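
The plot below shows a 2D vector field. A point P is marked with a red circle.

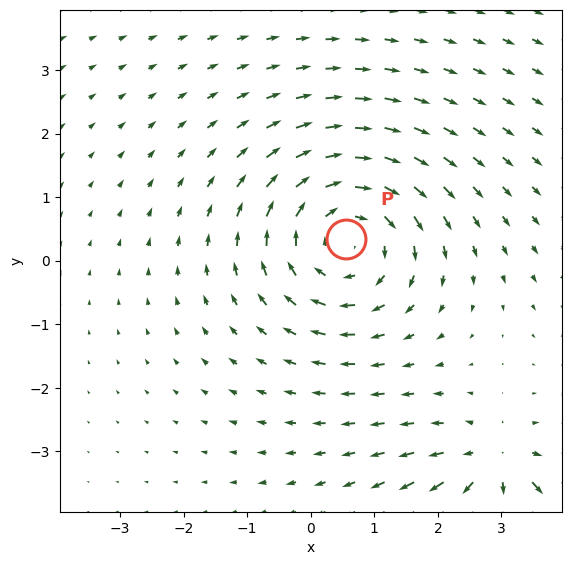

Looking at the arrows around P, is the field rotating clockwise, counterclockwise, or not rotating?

clockwise

Near P at (0.5, 0.3) the arrows circulate clockwise. The curl (z-component) there is about -4; negative curl means clockwise rotation.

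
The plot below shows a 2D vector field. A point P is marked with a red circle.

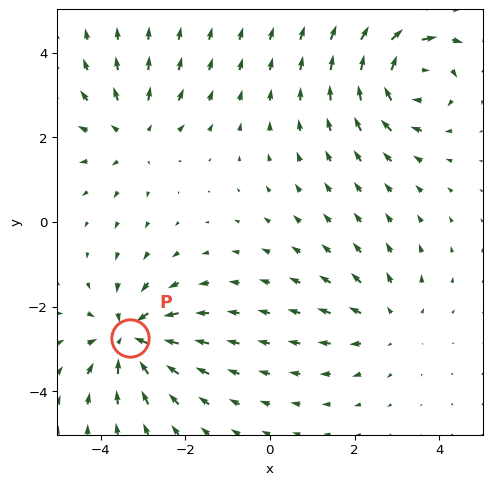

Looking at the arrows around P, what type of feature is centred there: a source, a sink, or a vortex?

At P (-3.3, -2.7) the arrows converge inward. Divergence about -5, curl ≈0 — negative divergence with near-zero curl is a sink.

sink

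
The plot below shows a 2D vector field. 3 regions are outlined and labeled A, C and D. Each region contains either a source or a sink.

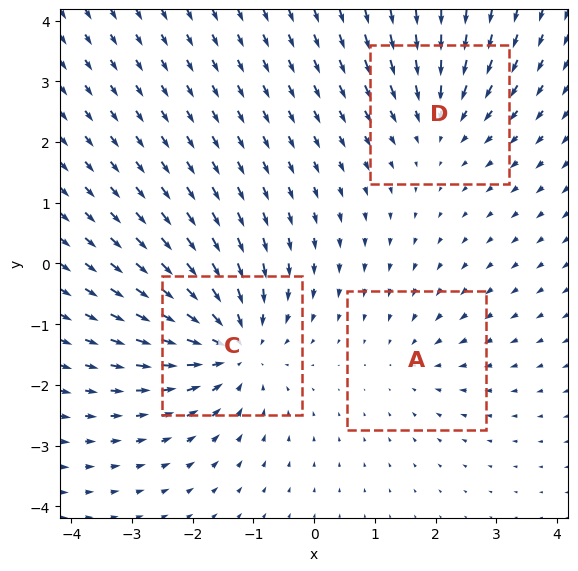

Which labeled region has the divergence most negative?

C

Divergence at each region's feature centre — A: about -2, C: about -5, D: about -3. Region C is most negative.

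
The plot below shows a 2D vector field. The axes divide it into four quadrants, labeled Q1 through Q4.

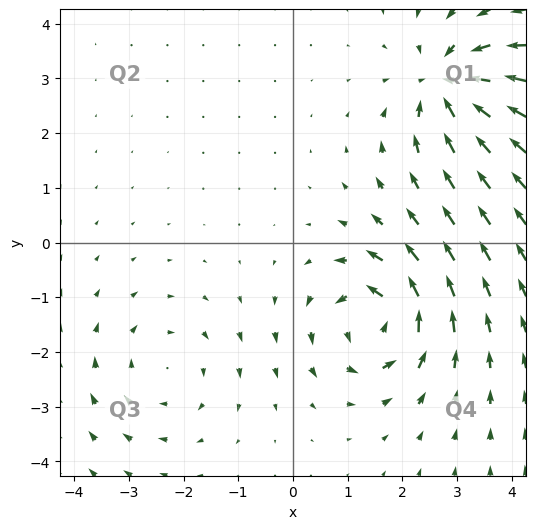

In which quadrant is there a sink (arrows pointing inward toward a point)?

Q1

The sink sits at approximately (2.8, 2.9), which lies in quadrant Q1. The divergence there is about -6, negative as expected for a sink.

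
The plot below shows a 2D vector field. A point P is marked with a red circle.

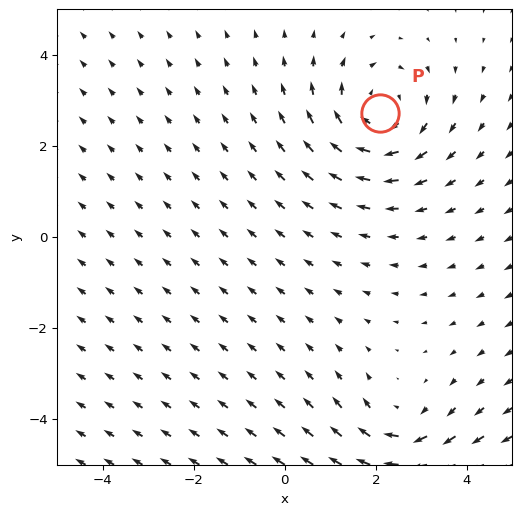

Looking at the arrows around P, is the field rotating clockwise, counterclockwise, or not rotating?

clockwise

Near P at (2.1, 2.7) the arrows circulate clockwise. The curl (z-component) there is about -3; negative curl means clockwise rotation.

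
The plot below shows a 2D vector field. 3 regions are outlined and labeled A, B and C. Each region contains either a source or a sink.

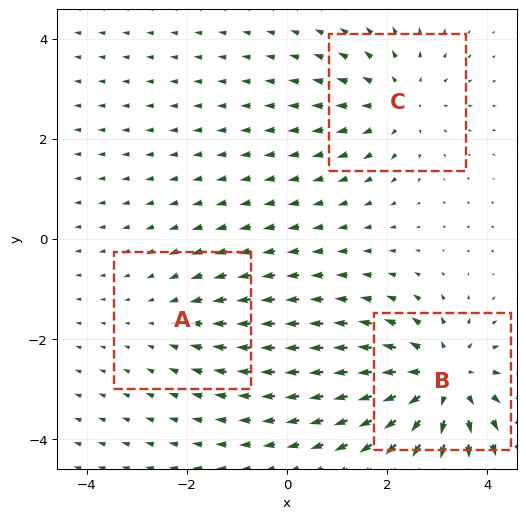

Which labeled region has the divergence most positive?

Divergence at each region's feature centre — A: about -2, B: about +5, C: about +3. Region B is most positive.

B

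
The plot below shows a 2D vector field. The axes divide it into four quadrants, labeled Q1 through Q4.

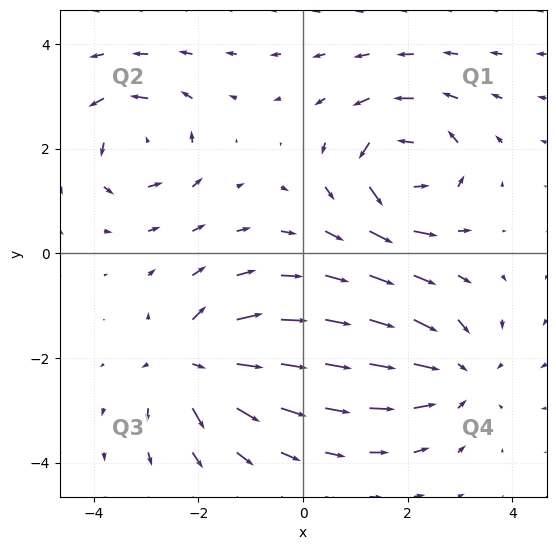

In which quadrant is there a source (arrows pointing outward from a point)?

The source sits at approximately (-2.1, -2.1), which lies in quadrant Q3. The divergence there is about +5, positive as expected for a source.

Q3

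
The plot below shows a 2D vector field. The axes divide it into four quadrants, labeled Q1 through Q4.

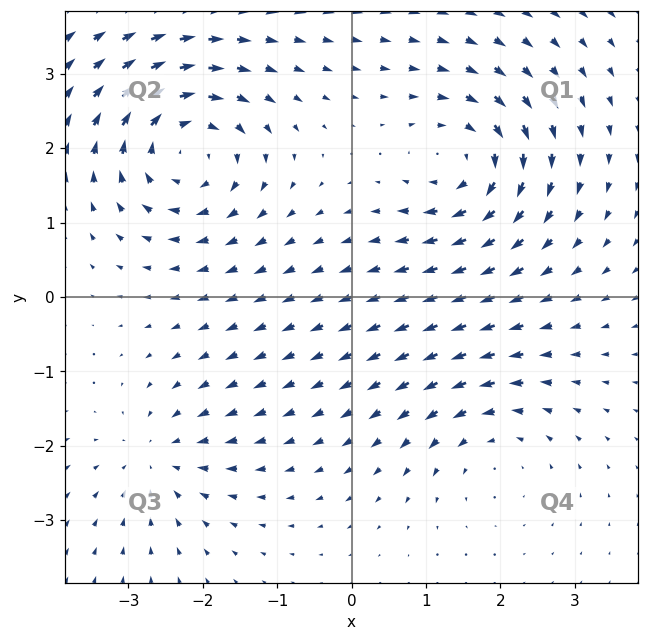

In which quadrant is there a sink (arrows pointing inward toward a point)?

The sink sits at approximately (-2.6, -2.2), which lies in quadrant Q3. The divergence there is about -3, negative as expected for a sink.

Q3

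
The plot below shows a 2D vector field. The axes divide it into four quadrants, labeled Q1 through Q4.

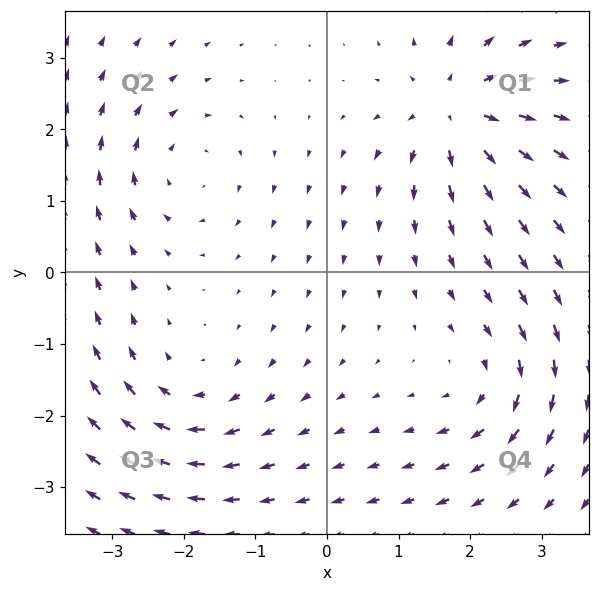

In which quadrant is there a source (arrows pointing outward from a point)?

The source sits at approximately (1.8, 2.3), which lies in quadrant Q1. The divergence there is about +5, positive as expected for a source.

Q1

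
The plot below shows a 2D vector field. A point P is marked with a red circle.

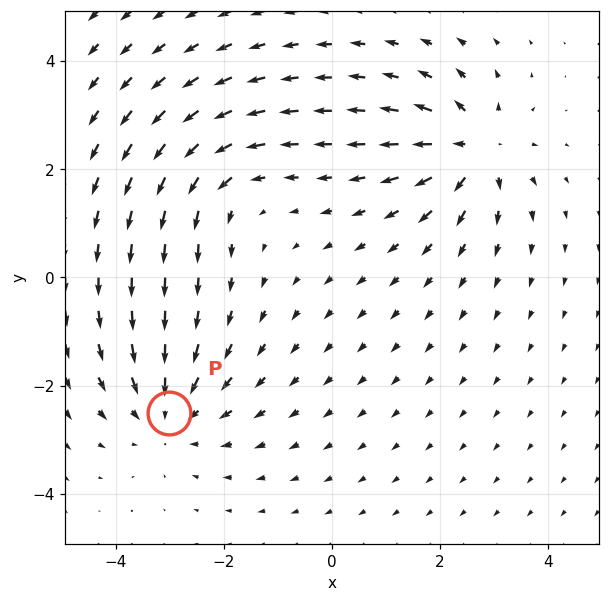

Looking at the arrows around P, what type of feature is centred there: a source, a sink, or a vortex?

At P (-3.0, -2.5) the arrows converge inward. Divergence about -3, curl ≈0 — negative divergence with near-zero curl is a sink.

sink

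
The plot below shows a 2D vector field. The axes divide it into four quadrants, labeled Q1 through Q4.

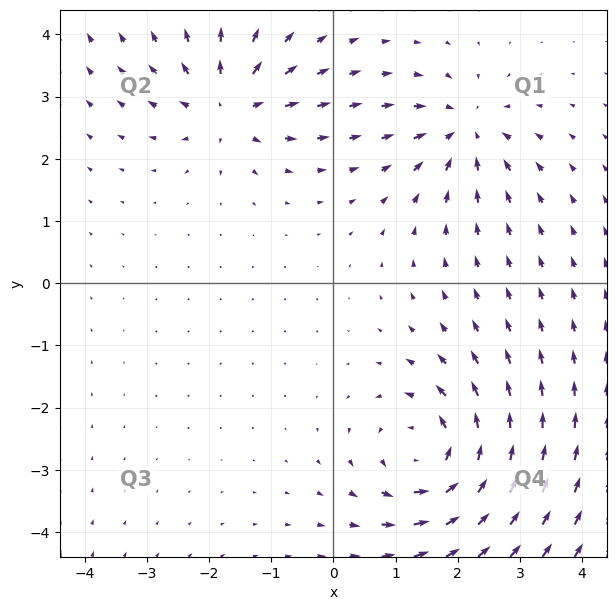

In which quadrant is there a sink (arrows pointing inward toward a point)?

Q1

The sink sits at approximately (2.1, 2.4), which lies in quadrant Q1. The divergence there is about -4, negative as expected for a sink.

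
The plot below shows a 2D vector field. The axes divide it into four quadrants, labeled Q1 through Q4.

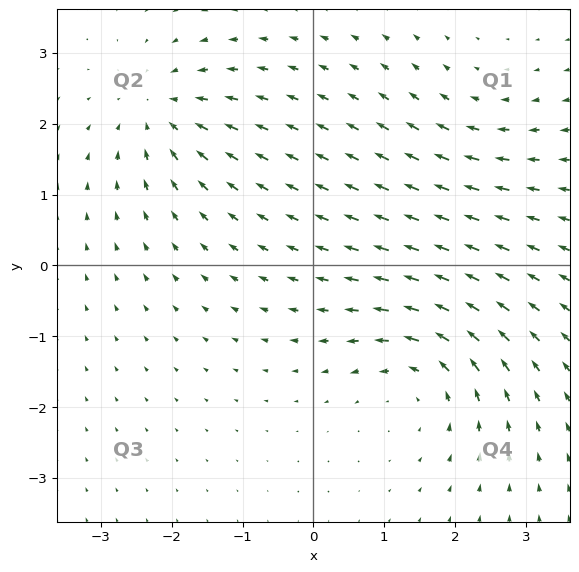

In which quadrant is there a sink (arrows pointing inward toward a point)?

Q2

The sink sits at approximately (-2.1, 2.2), which lies in quadrant Q2. The divergence there is about -4, negative as expected for a sink.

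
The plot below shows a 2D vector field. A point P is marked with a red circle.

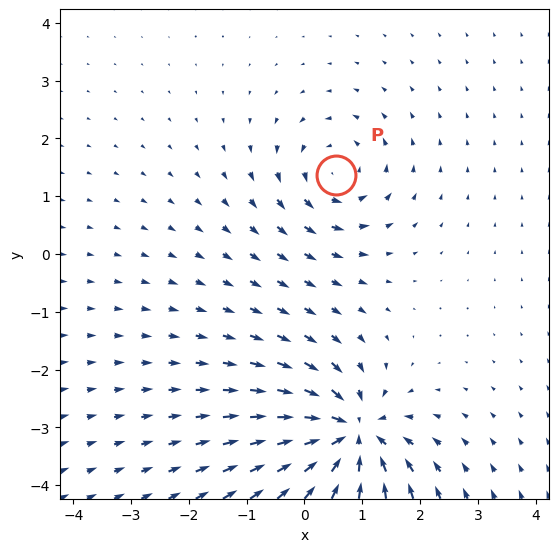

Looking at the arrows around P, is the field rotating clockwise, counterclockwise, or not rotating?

counterclockwise

Near P at (0.5, 1.4) the arrows circulate counterclockwise. The curl (z-component) there is about +4; positive curl means counterclockwise rotation.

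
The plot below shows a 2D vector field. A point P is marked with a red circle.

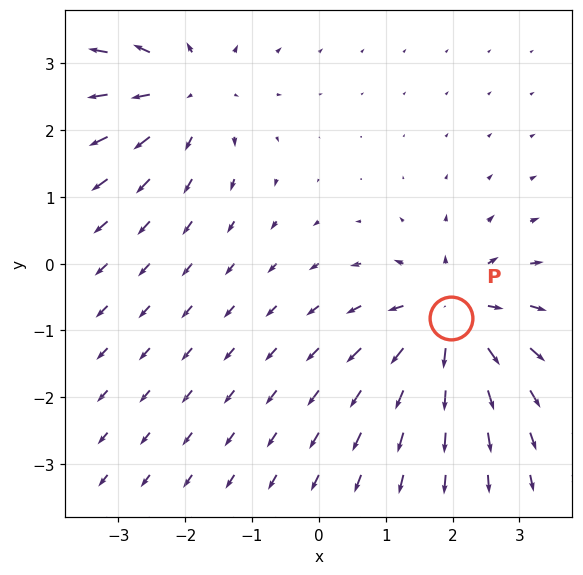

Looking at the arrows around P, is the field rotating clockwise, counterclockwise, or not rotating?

Near P at (2.0, -0.8) the arrows show no circulation. The curl there is ≈0.

not rotating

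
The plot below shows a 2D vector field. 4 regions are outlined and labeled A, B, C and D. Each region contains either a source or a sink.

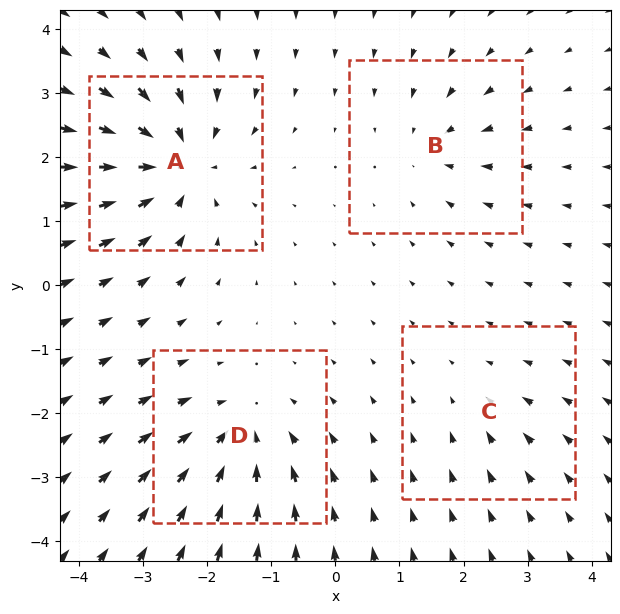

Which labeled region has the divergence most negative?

Divergence at each region's feature centre — A: about -7, B: about -4, C: about -2, D: about -5. Region A is most negative.

A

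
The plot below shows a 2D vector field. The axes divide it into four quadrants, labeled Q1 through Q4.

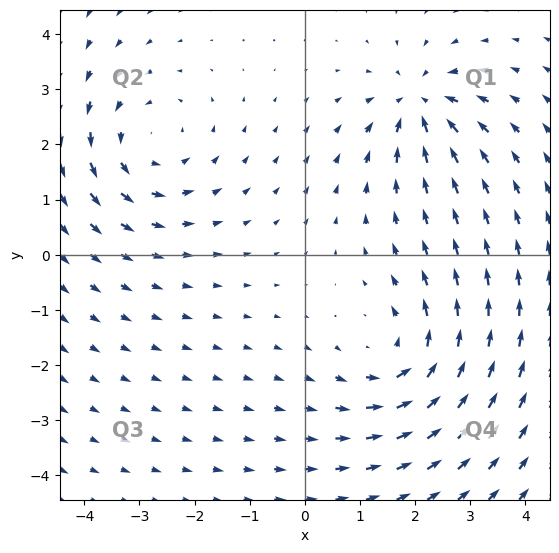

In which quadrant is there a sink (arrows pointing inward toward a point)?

The sink sits at approximately (2.1, 2.7), which lies in quadrant Q1. The divergence there is about -4, negative as expected for a sink.

Q1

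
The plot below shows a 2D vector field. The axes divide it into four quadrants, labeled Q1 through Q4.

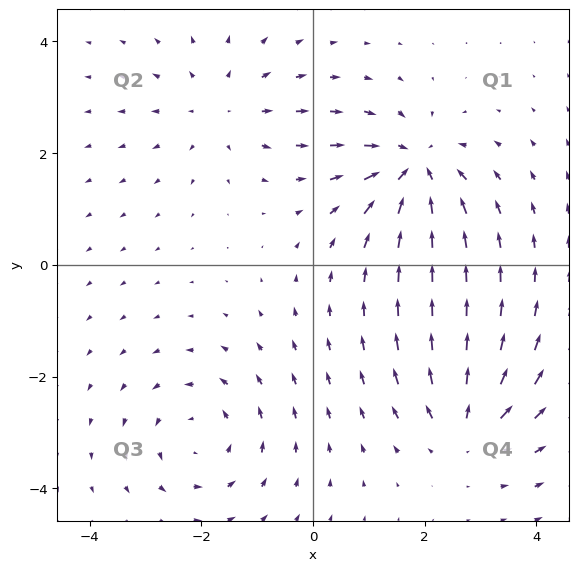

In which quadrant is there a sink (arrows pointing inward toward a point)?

The sink sits at approximately (1.8, 1.7), which lies in quadrant Q1. The divergence there is about -5, negative as expected for a sink.

Q1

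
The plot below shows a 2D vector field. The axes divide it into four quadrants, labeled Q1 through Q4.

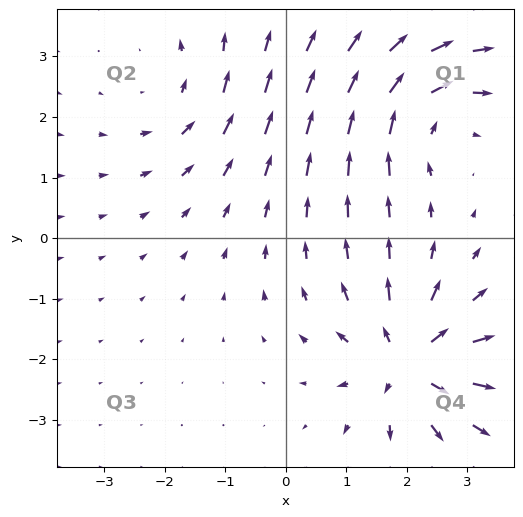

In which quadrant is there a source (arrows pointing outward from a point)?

Q4

The source sits at approximately (2.0, -2.0), which lies in quadrant Q4. The divergence there is about +6, positive as expected for a source.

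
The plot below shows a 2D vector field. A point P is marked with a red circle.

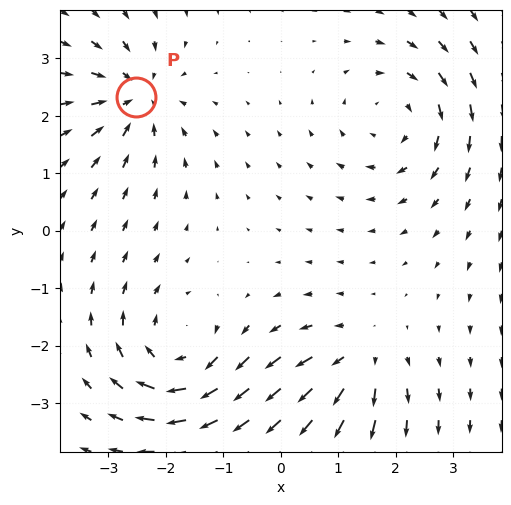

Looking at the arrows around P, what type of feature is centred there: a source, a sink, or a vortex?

At P (-2.5, 2.3) the arrows converge inward. Divergence about -5, curl ≈0 — negative divergence with near-zero curl is a sink.

sink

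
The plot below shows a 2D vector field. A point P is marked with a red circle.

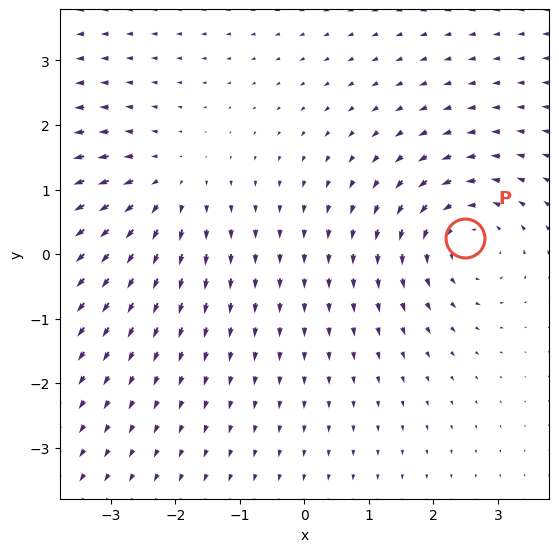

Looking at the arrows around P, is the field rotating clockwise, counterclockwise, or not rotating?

Near P at (2.5, 0.3) the arrows circulate counterclockwise. The curl (z-component) there is about +4; positive curl means counterclockwise rotation.

counterclockwise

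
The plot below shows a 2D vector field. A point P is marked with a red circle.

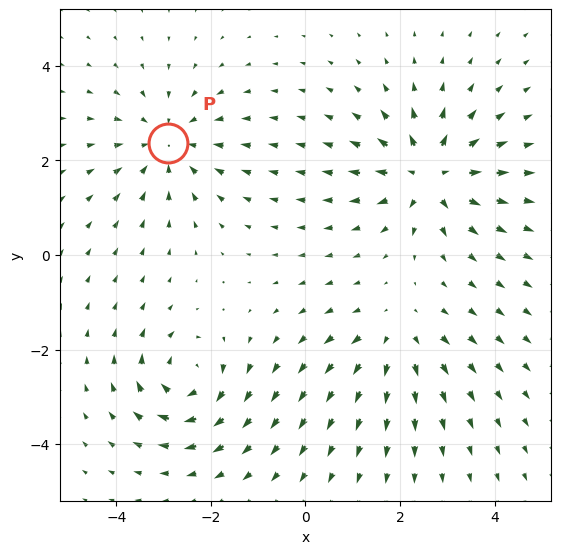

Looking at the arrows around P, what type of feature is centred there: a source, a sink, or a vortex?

At P (-2.9, 2.4) the arrows converge inward. Divergence about -3, curl ≈0 — negative divergence with near-zero curl is a sink.

sink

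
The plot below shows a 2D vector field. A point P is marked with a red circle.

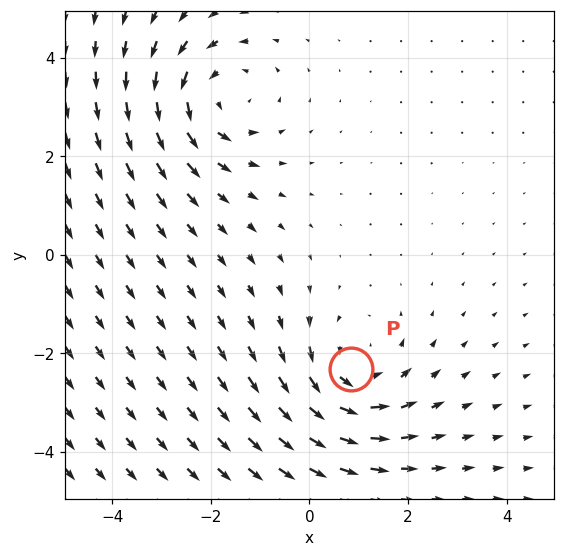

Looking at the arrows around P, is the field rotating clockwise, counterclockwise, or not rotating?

counterclockwise

Near P at (0.8, -2.3) the arrows circulate counterclockwise. The curl (z-component) there is about +4; positive curl means counterclockwise rotation.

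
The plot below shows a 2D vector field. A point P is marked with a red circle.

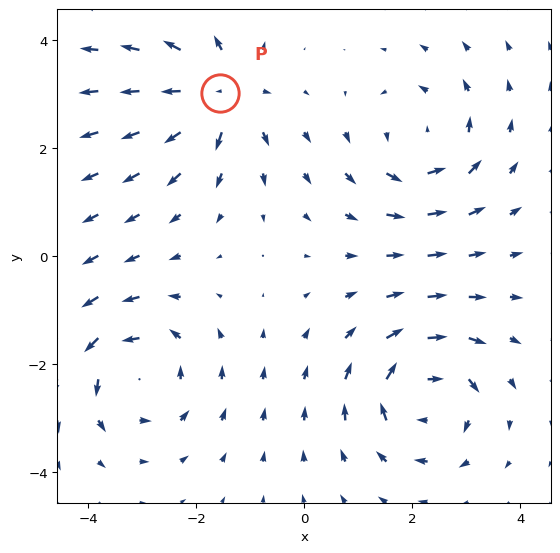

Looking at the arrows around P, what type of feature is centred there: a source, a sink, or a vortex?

source

At P (-1.6, 3.0) the arrows spread outward. Divergence about +5, curl ≈0 — positive divergence with near-zero curl is a source.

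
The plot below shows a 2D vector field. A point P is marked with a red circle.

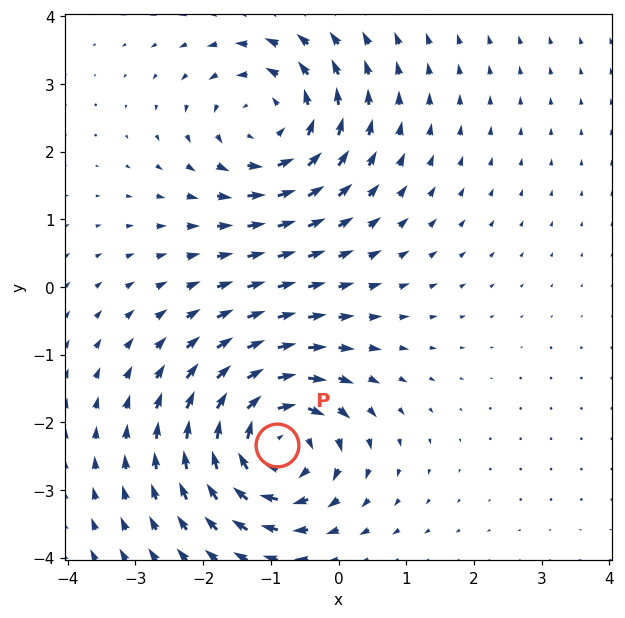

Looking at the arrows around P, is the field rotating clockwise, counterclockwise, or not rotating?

clockwise

Near P at (-0.9, -2.3) the arrows circulate clockwise. The curl (z-component) there is about -6; negative curl means clockwise rotation.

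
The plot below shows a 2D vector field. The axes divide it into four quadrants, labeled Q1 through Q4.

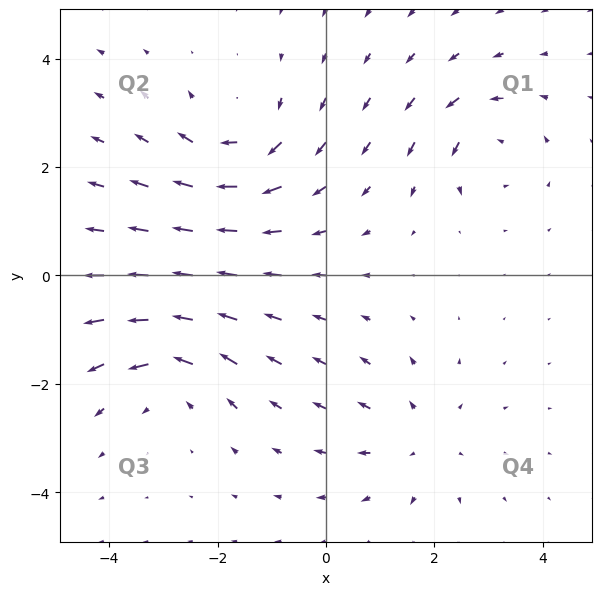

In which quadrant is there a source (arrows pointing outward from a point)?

Q4

The source sits at approximately (1.7, -3.0), which lies in quadrant Q4. The divergence there is about +3, positive as expected for a source.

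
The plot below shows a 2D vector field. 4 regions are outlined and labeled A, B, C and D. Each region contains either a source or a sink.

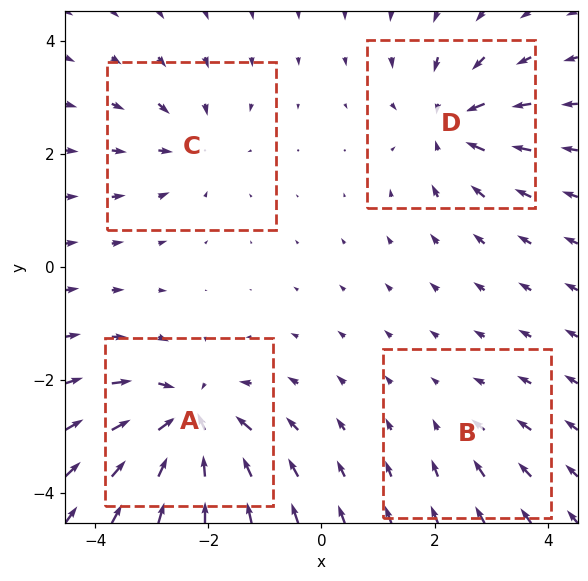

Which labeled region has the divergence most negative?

Divergence at each region's feature centre — A: about -7, B: about -2, C: about -4, D: about -5. Region A is most negative.

A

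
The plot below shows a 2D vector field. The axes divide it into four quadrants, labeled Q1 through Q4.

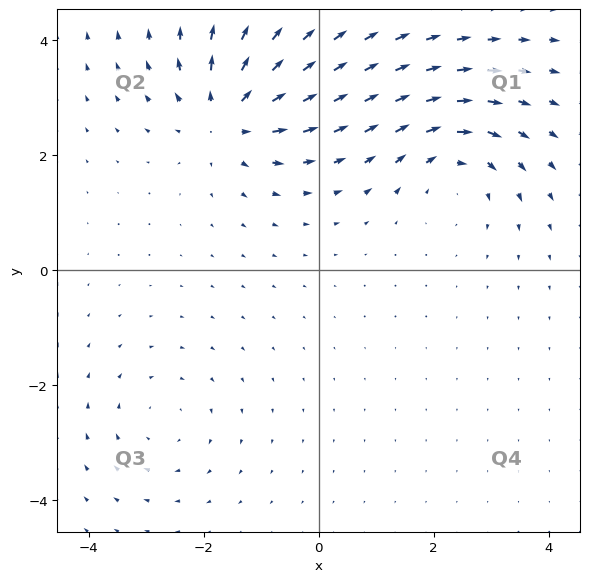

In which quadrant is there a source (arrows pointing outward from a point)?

The source sits at approximately (-1.6, 2.7), which lies in quadrant Q2. The divergence there is about +5, positive as expected for a source.

Q2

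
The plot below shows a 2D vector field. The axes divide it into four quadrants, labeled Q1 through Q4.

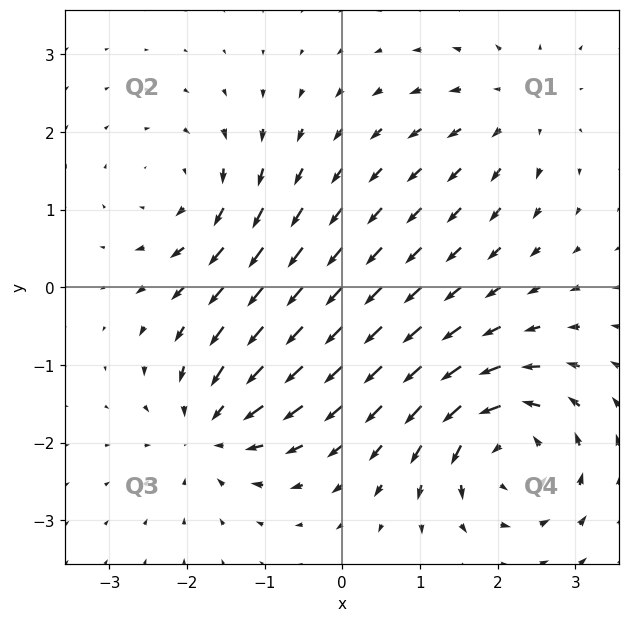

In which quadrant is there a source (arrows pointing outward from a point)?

The source sits at approximately (2.2, 2.3), which lies in quadrant Q1. The divergence there is about +3, positive as expected for a source.

Q1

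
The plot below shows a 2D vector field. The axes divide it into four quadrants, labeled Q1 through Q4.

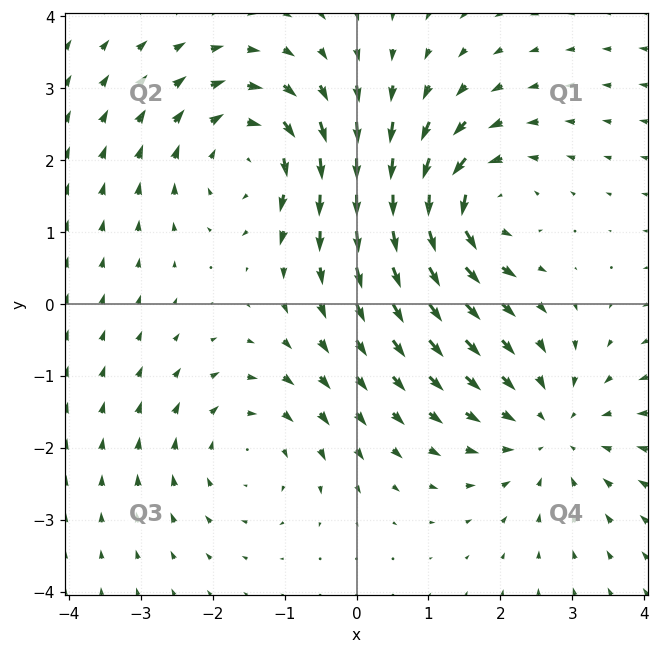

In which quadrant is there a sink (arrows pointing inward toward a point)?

The sink sits at approximately (2.7, -1.7), which lies in quadrant Q4. The divergence there is about -3, negative as expected for a sink.

Q4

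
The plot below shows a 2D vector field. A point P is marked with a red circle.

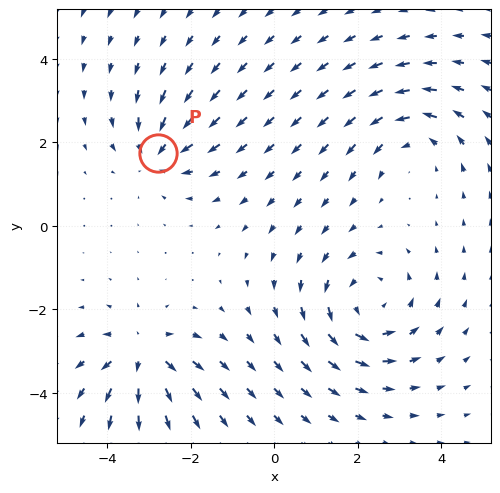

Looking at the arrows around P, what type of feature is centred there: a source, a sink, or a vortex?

At P (-2.8, 1.7) the arrows converge inward. Divergence about -4, curl ≈0 — negative divergence with near-zero curl is a sink.

sink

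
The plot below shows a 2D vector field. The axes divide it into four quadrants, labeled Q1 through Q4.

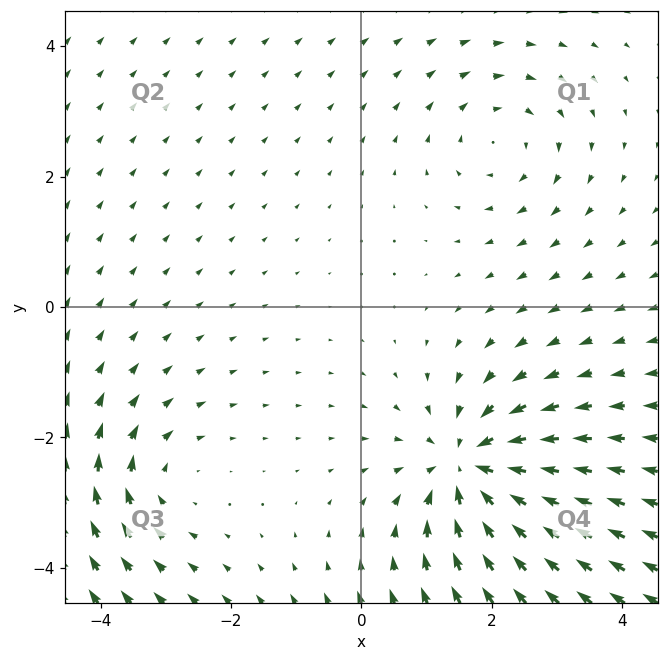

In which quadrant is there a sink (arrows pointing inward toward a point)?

Q4

The sink sits at approximately (1.7, -2.5), which lies in quadrant Q4. The divergence there is about -6, negative as expected for a sink.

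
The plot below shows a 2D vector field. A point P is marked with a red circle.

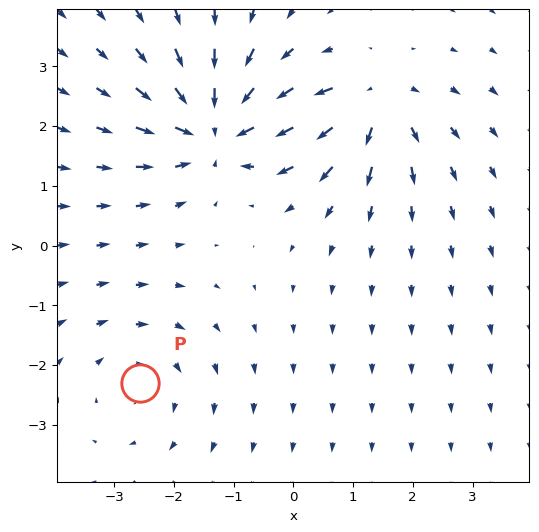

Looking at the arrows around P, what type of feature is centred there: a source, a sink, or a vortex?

At P (-2.6, -2.3) the arrows circulate clockwise. Divergence ≈0, curl about -3 — near-zero divergence with nonzero curl is a vortex.

vortex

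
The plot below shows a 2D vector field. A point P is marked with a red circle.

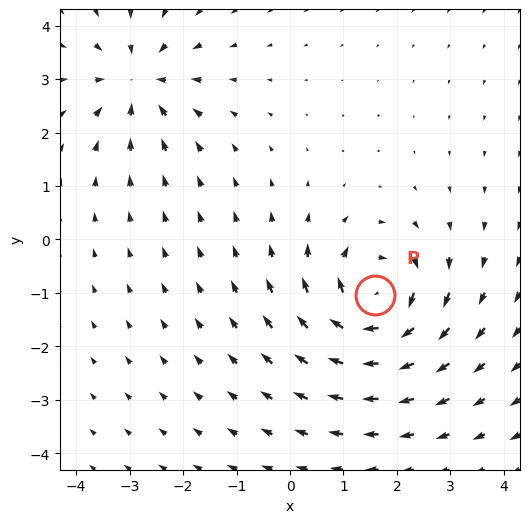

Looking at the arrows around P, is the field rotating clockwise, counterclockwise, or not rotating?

clockwise

Near P at (1.6, -1.0) the arrows circulate clockwise. The curl (z-component) there is about -6; negative curl means clockwise rotation.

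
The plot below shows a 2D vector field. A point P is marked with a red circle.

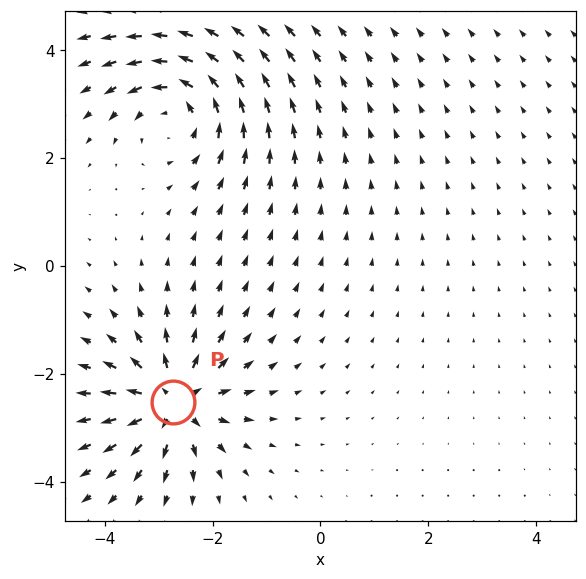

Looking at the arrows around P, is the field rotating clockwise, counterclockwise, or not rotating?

Near P at (-2.7, -2.5) the arrows show no circulation. The curl there is ≈0.

not rotating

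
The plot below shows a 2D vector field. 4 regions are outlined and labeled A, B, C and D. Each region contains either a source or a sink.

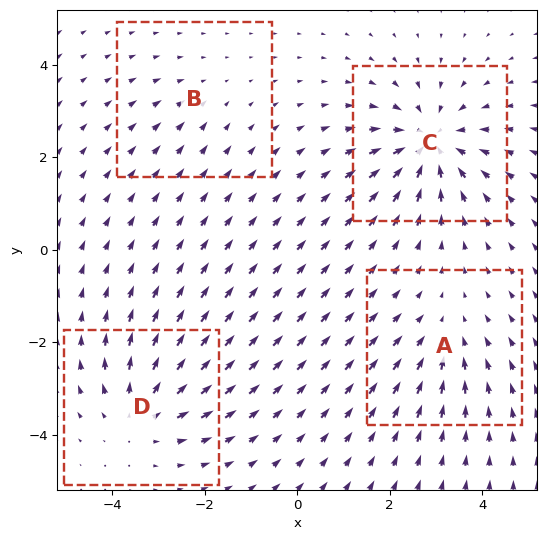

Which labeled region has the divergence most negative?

C

Divergence at each region's feature centre — A: about -3, B: about -2, C: about -6, D: about +4. Region C is most negative.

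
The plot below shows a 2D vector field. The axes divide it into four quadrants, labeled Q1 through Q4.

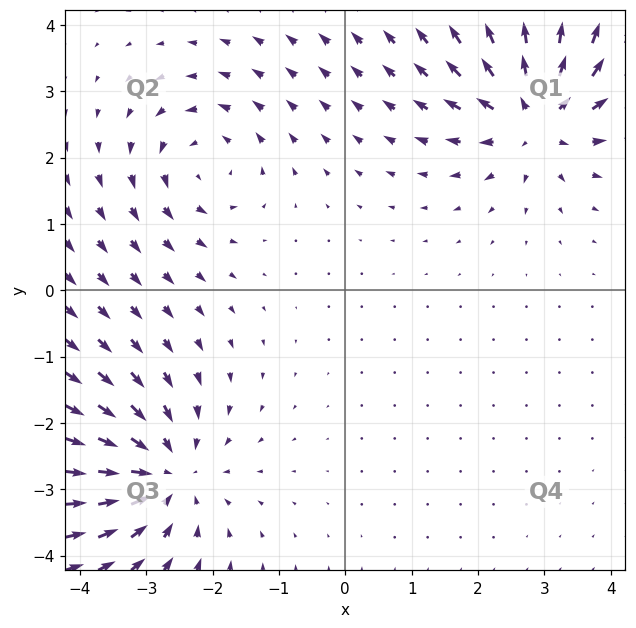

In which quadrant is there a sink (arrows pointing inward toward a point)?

The sink sits at approximately (-2.7, -2.8), which lies in quadrant Q3. The divergence there is about -5, negative as expected for a sink.

Q3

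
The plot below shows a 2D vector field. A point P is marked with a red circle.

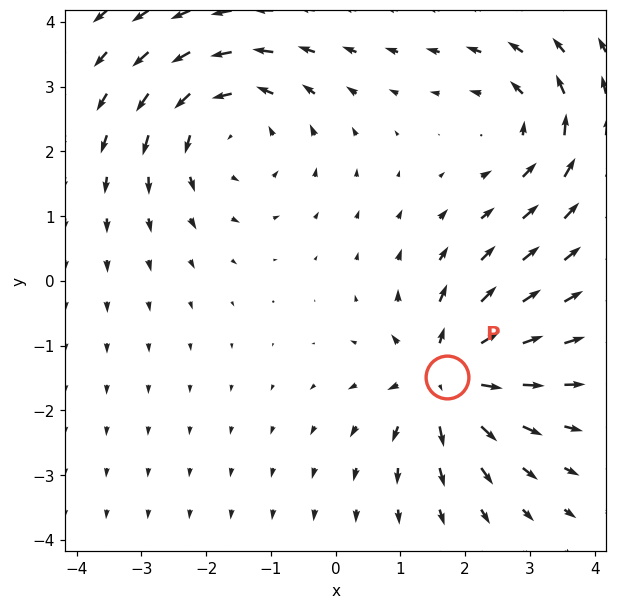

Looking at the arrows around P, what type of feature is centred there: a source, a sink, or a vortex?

At P (1.7, -1.5) the arrows spread outward. Divergence about +6, curl ≈0 — positive divergence with near-zero curl is a source.

source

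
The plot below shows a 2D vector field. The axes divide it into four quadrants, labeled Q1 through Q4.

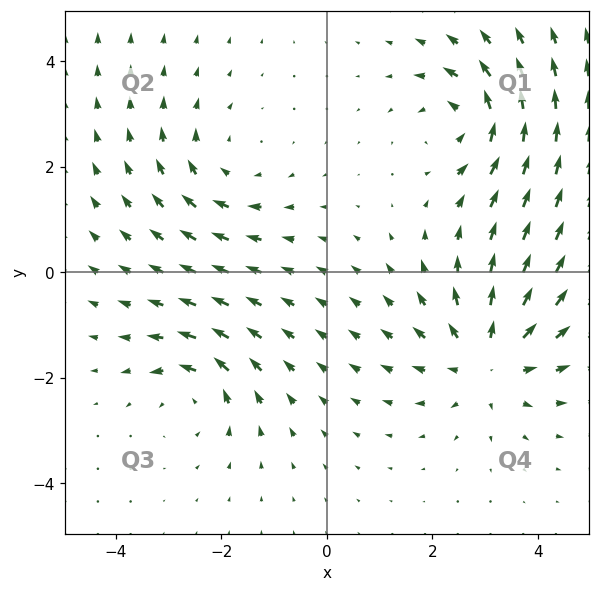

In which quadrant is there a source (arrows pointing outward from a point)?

Q4

The source sits at approximately (3.0, -1.7), which lies in quadrant Q4. The divergence there is about +5, positive as expected for a source.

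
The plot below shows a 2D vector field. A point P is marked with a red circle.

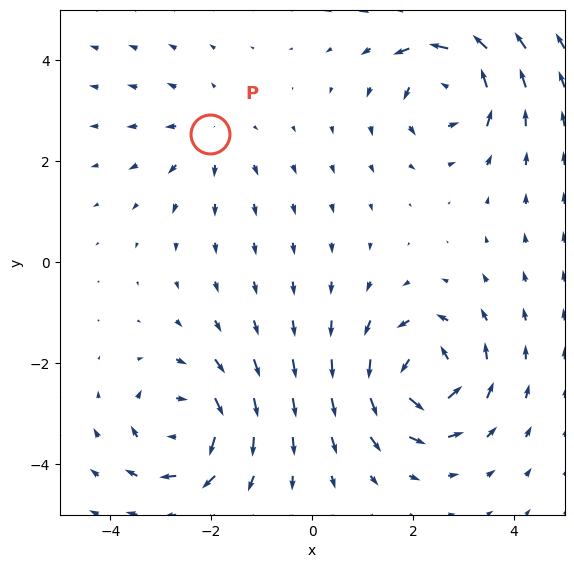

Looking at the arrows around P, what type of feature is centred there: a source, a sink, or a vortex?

source

At P (-2.0, 2.5) the arrows spread outward. Divergence about +3, curl ≈0 — positive divergence with near-zero curl is a source.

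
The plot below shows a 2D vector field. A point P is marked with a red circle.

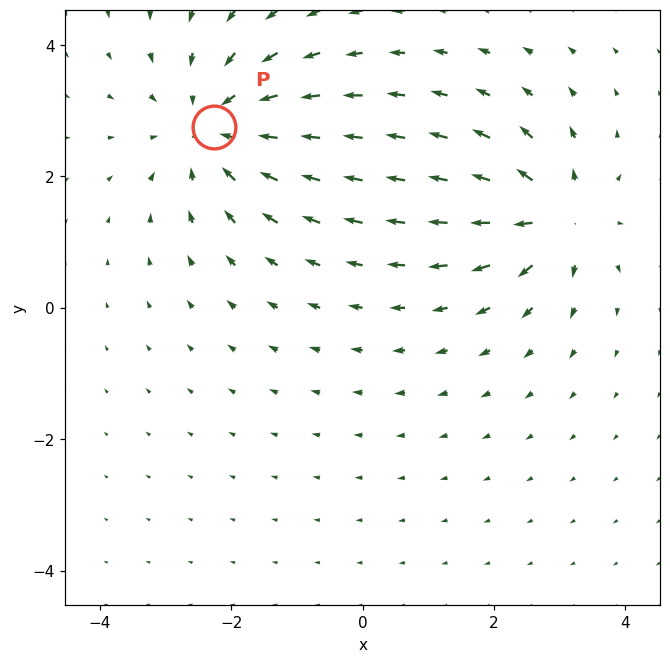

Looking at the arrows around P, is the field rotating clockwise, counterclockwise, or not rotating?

not rotating

Near P at (-2.3, 2.7) the arrows show no circulation. The curl there is ≈0.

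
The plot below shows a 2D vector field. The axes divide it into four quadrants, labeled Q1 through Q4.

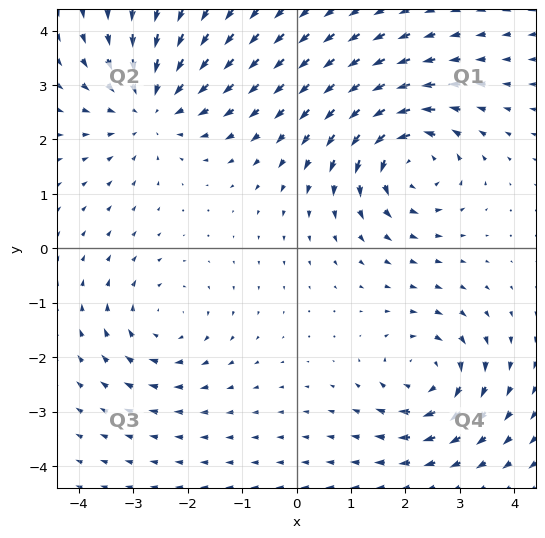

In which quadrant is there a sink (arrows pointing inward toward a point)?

Q2

The sink sits at approximately (-2.7, 2.6), which lies in quadrant Q2. The divergence there is about -3, negative as expected for a sink.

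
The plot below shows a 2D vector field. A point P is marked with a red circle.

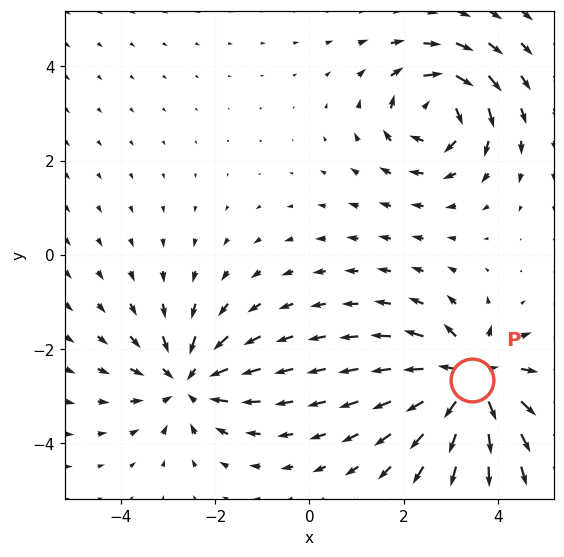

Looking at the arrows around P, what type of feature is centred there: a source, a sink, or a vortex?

At P (3.4, -2.7) the arrows spread outward. Divergence about +6, curl ≈0 — positive divergence with near-zero curl is a source.

source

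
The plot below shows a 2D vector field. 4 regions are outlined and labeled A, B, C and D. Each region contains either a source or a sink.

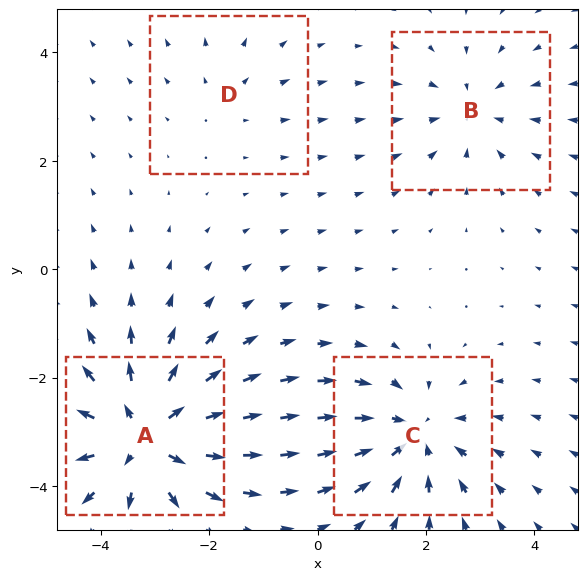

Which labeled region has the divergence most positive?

A

Divergence at each region's feature centre — A: about +6, B: about -3, C: about -5, D: about +2. Region A is most positive.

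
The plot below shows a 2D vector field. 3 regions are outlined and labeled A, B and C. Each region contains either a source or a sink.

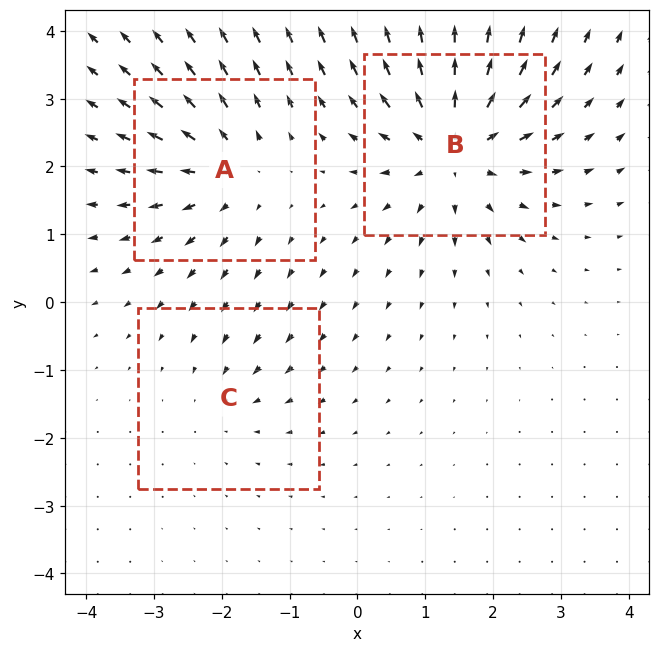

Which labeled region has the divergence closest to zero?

Divergence at each region's feature centre — A: about +4, B: about +5, C: about -2. Region C is closest to zero.

C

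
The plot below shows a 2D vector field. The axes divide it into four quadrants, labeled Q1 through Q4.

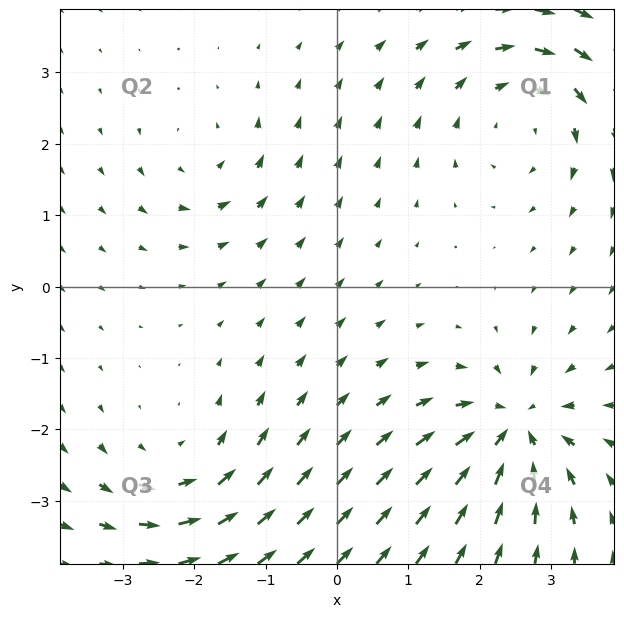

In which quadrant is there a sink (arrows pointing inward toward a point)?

The sink sits at approximately (2.5, -2.0), which lies in quadrant Q4. The divergence there is about -7, negative as expected for a sink.

Q4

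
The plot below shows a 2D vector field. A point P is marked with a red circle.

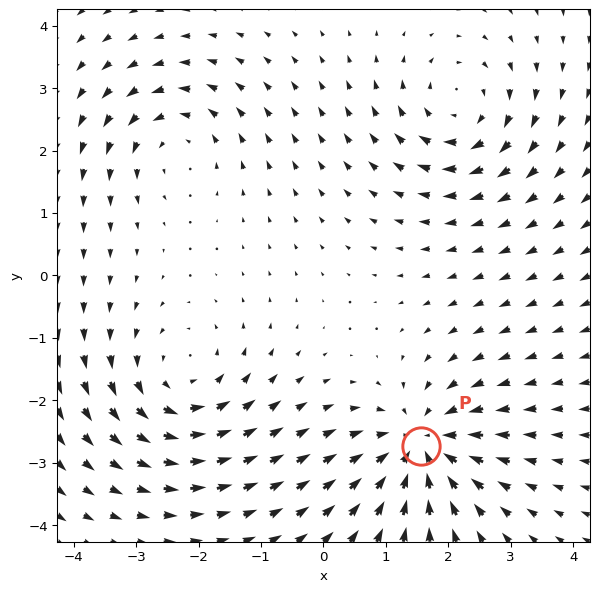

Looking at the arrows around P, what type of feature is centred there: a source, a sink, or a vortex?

At P (1.6, -2.7) the arrows converge inward. Divergence about -5, curl ≈0 — negative divergence with near-zero curl is a sink.

sink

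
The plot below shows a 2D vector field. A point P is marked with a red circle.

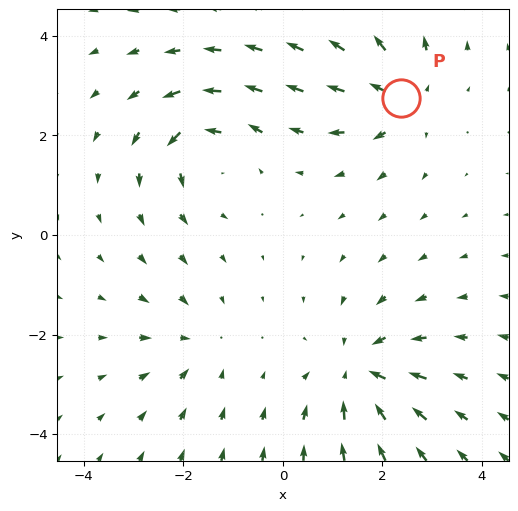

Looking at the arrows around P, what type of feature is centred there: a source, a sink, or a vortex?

source

At P (2.4, 2.7) the arrows spread outward. Divergence about +5, curl ≈0 — positive divergence with near-zero curl is a source.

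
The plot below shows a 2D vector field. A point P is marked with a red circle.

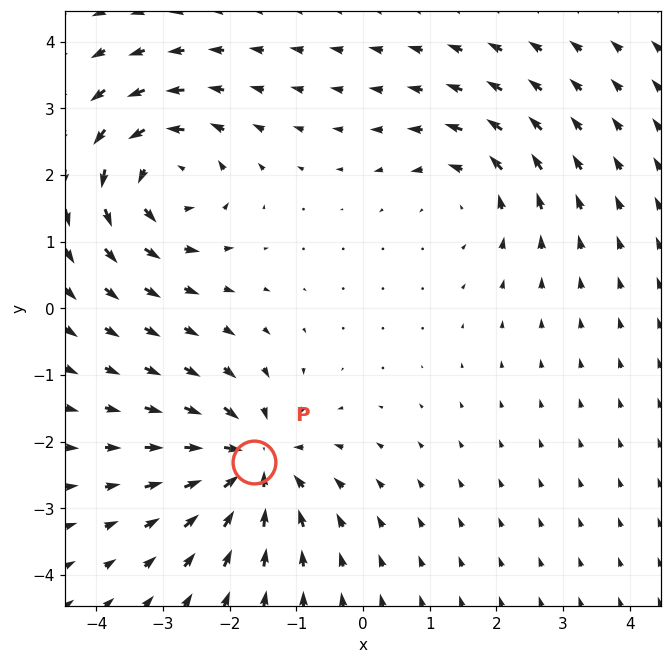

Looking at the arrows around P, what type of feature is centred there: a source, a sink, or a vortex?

At P (-1.6, -2.3) the arrows converge inward. Divergence about -6, curl ≈0 — negative divergence with near-zero curl is a sink.

sink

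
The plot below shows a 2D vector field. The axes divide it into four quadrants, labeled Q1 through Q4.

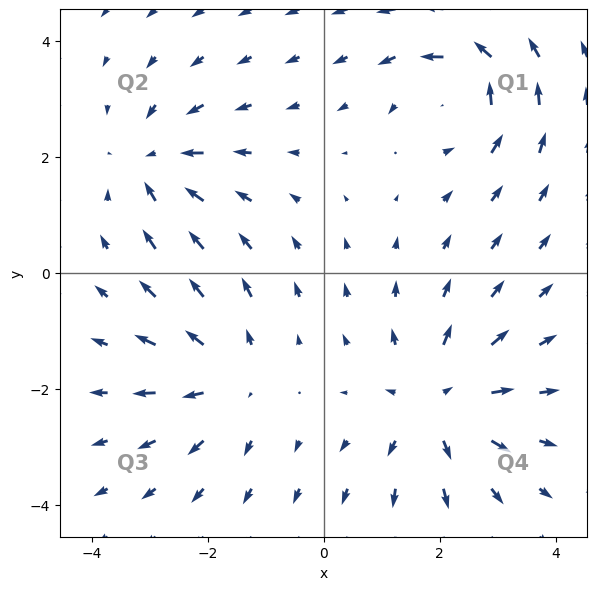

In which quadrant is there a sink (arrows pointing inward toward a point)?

The sink sits at approximately (-2.9, 1.9), which lies in quadrant Q2. The divergence there is about -4, negative as expected for a sink.

Q2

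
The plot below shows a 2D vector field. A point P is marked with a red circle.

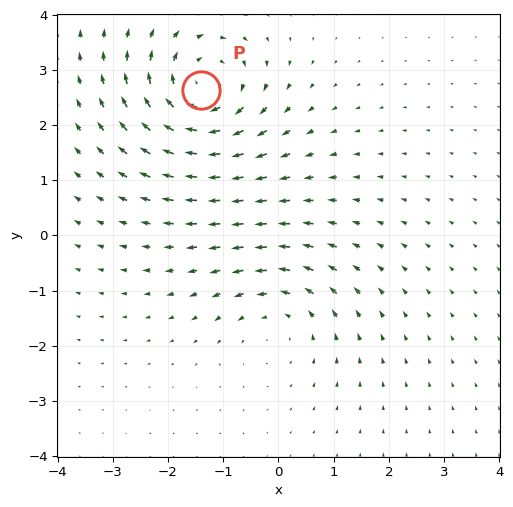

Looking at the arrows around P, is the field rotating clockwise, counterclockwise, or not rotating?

Near P at (-1.4, 2.6) the arrows circulate clockwise. The curl (z-component) there is about -5; negative curl means clockwise rotation.

clockwise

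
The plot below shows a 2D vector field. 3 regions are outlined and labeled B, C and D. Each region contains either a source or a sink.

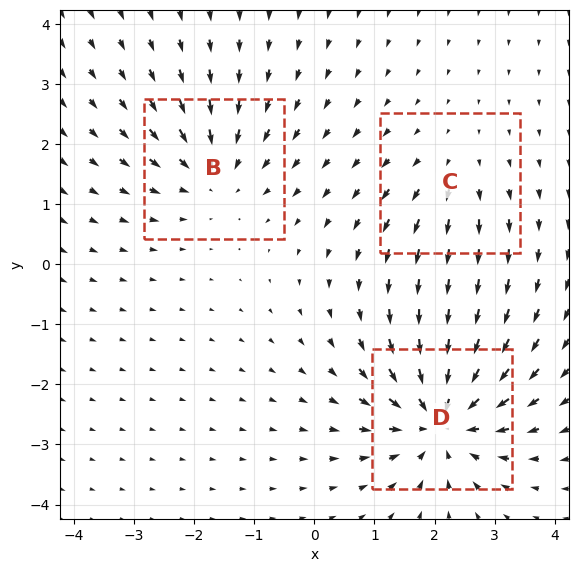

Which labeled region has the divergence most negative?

Divergence at each region's feature centre — B: about -3, C: about +2, D: about -5. Region D is most negative.

D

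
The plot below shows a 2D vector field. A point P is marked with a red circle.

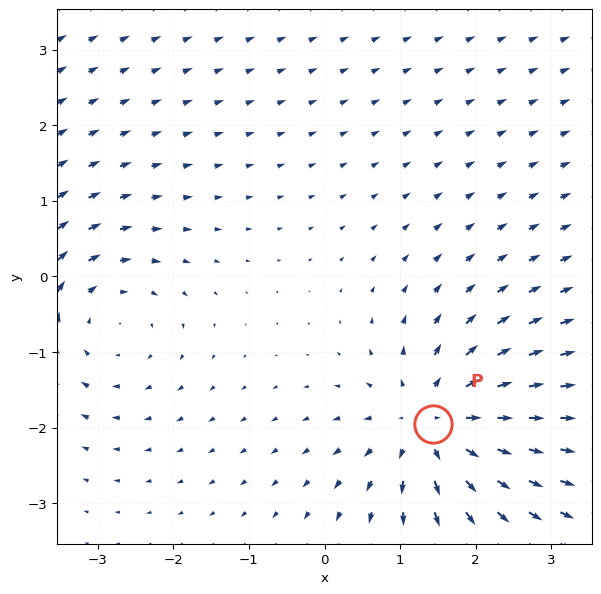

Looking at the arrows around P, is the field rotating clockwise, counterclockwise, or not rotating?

Near P at (1.4, -1.9) the arrows show no circulation. The curl there is ≈0.

not rotating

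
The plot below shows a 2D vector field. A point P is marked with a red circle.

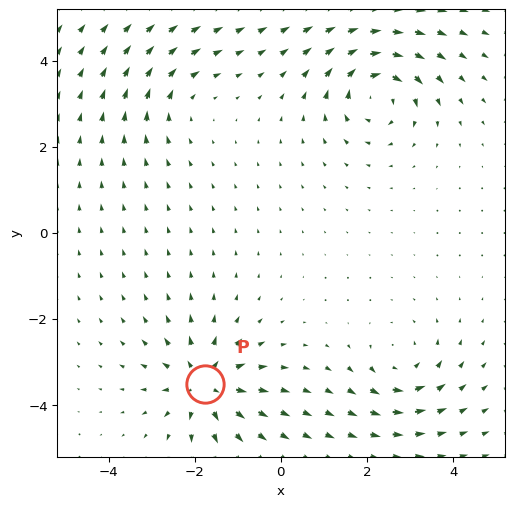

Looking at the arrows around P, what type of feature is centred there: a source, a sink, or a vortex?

At P (-1.8, -3.5) the arrows spread outward. Divergence about +5, curl ≈0 — positive divergence with near-zero curl is a source.

source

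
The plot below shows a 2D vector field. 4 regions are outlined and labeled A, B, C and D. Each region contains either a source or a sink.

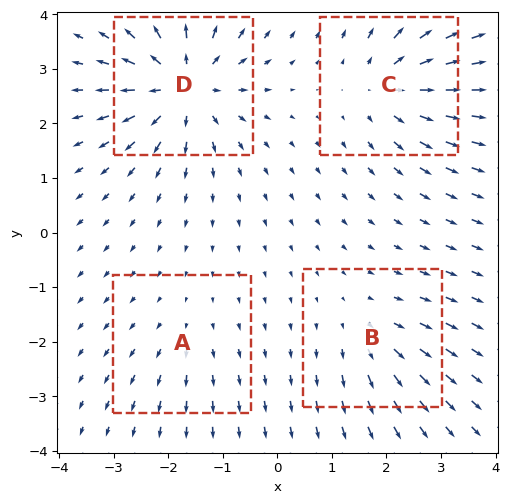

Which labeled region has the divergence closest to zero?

A

Divergence at each region's feature centre — A: about +2, B: about +4, C: about +5, D: about +8. Region A is closest to zero.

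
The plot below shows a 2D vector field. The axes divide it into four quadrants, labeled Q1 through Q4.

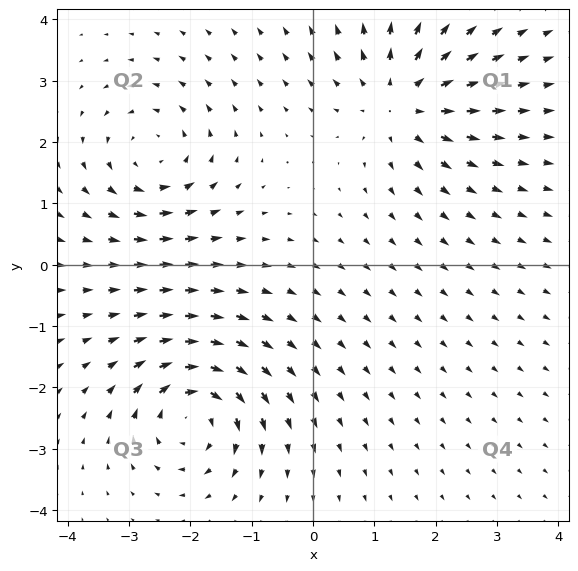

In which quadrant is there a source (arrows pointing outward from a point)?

Q1

The source sits at approximately (1.4, 2.7), which lies in quadrant Q1. The divergence there is about +5, positive as expected for a source.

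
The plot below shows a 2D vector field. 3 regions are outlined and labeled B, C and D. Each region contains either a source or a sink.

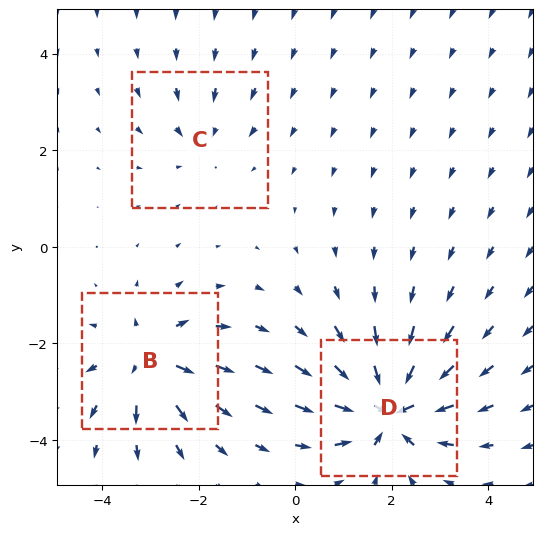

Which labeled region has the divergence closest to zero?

Divergence at each region's feature centre — B: about +4, C: about -2, D: about -6. Region C is closest to zero.

C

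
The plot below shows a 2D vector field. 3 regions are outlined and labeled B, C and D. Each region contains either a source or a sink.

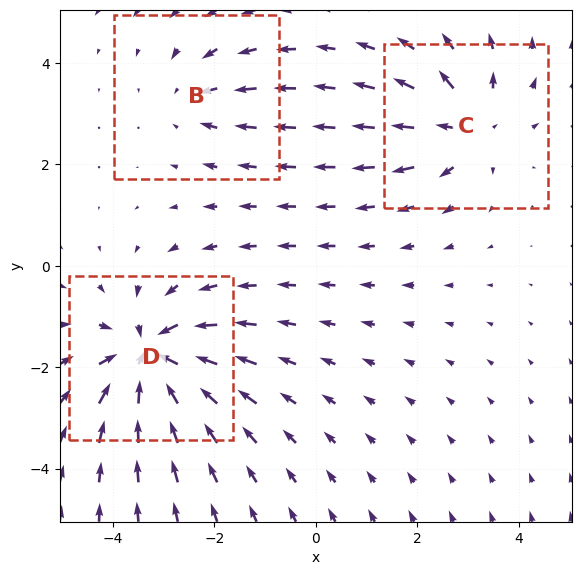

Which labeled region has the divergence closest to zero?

B

Divergence at each region's feature centre — B: about -2, C: about +4, D: about -5. Region B is closest to zero.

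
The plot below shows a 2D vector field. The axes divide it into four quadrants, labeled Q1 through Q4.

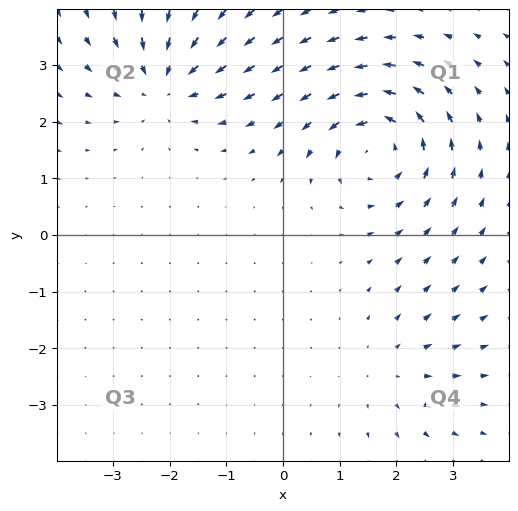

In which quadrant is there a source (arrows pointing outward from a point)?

The source sits at approximately (1.9, -2.4), which lies in quadrant Q4. The divergence there is about +2, positive as expected for a source.

Q4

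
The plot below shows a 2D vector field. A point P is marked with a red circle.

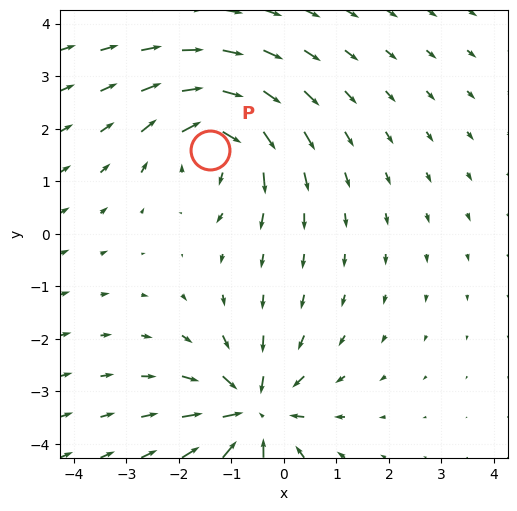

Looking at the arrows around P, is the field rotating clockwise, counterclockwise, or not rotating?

clockwise

Near P at (-1.4, 1.6) the arrows circulate clockwise. The curl (z-component) there is about -5; negative curl means clockwise rotation.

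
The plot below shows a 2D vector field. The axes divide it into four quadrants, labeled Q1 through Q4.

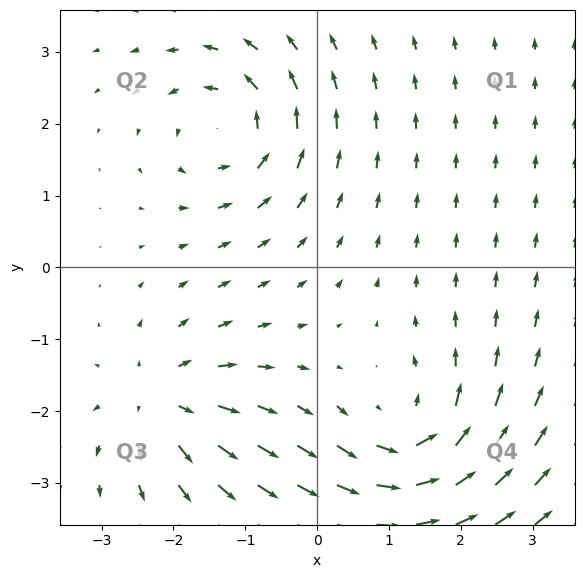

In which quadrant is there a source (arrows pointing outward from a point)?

The source sits at approximately (-2.2, -1.9), which lies in quadrant Q3. The divergence there is about +5, positive as expected for a source.

Q3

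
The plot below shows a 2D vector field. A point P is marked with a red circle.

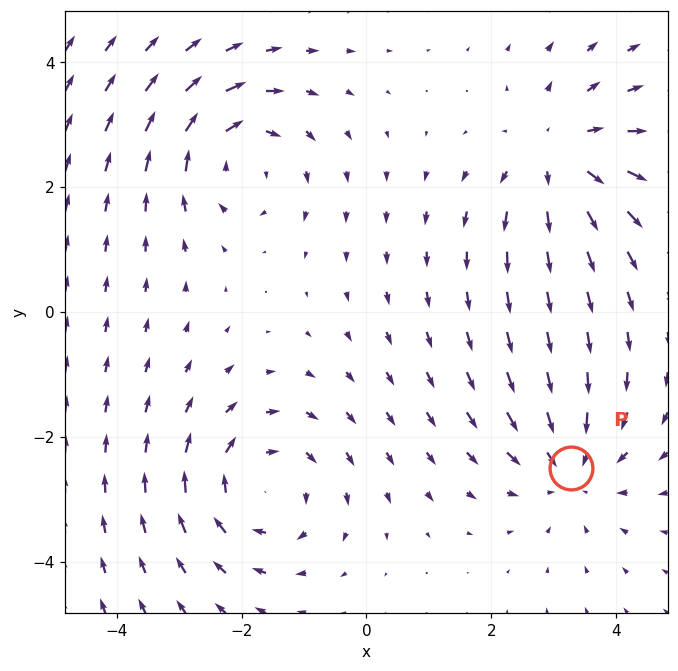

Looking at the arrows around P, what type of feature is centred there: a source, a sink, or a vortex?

At P (3.3, -2.5) the arrows converge inward. Divergence about -4, curl ≈0 — negative divergence with near-zero curl is a sink.

sink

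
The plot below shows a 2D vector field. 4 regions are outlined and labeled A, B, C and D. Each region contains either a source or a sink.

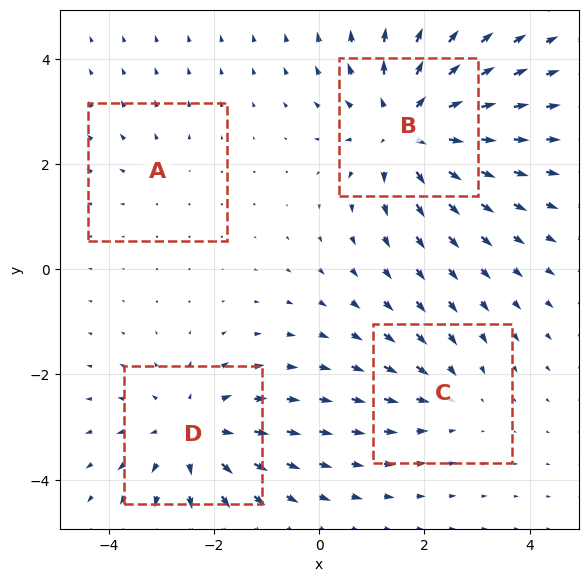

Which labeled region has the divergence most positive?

B

Divergence at each region's feature centre — A: about +2, B: about +6, C: about -3, D: about +5. Region B is most positive.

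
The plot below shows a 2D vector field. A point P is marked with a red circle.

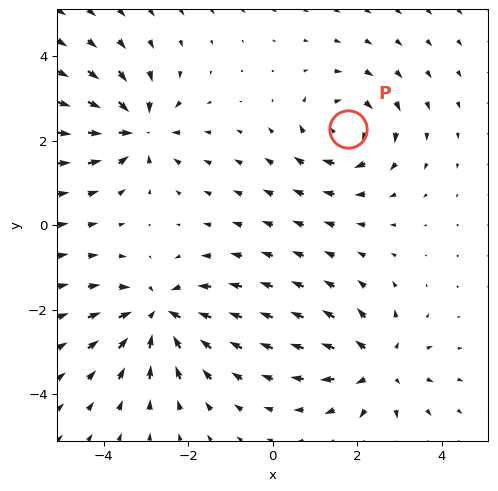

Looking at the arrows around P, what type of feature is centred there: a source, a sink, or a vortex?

vortex

At P (1.8, 2.3) the arrows circulate clockwise. Divergence ≈0, curl about -4 — near-zero divergence with nonzero curl is a vortex.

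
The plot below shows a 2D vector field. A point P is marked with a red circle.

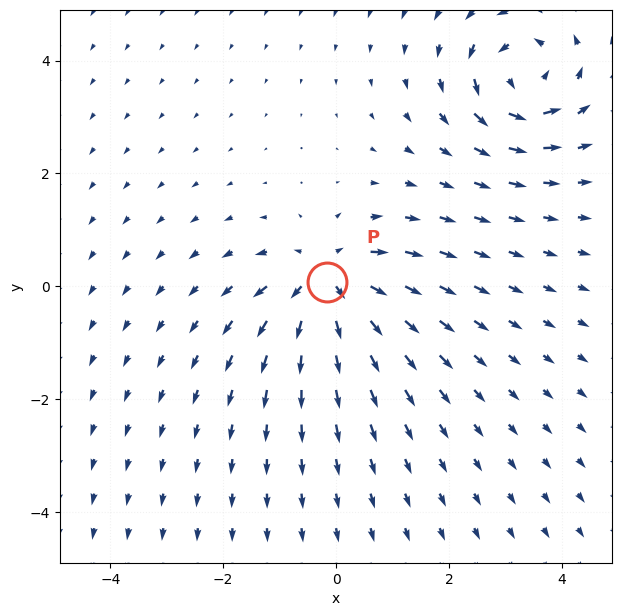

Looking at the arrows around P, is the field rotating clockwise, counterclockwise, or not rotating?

not rotating

Near P at (-0.2, 0.1) the arrows show no circulation. The curl there is ≈0.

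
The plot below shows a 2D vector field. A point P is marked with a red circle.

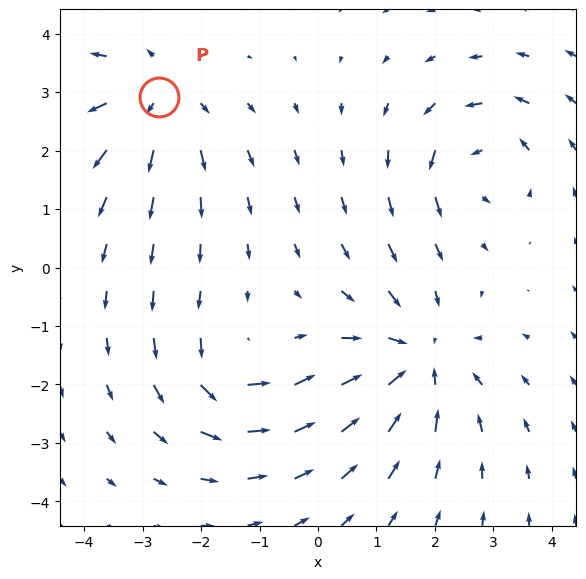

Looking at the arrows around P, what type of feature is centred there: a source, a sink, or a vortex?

source

At P (-2.7, 2.9) the arrows spread outward. Divergence about +4, curl ≈0 — positive divergence with near-zero curl is a source.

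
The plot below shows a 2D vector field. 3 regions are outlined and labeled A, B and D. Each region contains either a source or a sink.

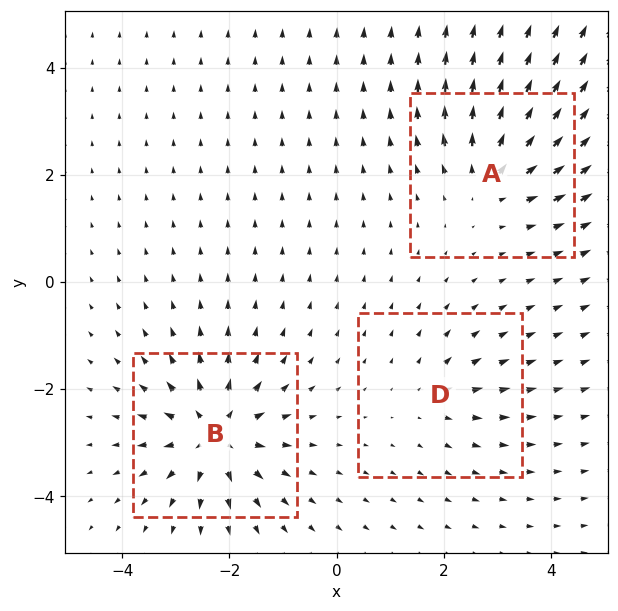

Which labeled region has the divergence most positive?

Divergence at each region's feature centre — A: about +4, B: about +5, D: about +2. Region B is most positive.

B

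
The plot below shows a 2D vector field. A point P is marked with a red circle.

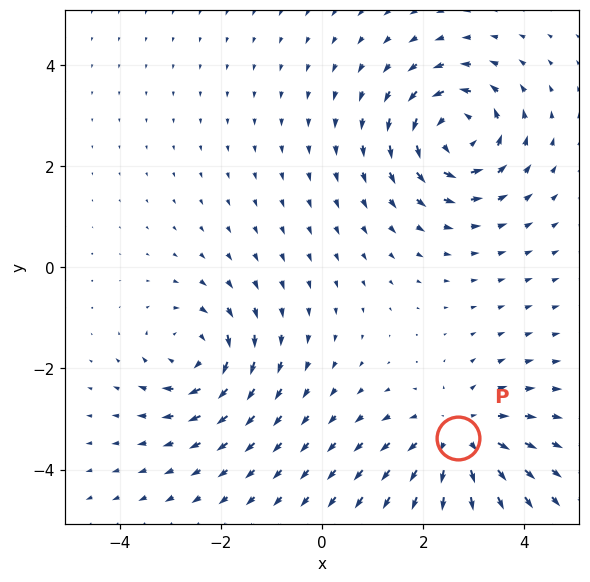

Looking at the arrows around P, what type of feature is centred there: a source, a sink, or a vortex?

source

At P (2.7, -3.4) the arrows spread outward. Divergence about +4, curl ≈0 — positive divergence with near-zero curl is a source.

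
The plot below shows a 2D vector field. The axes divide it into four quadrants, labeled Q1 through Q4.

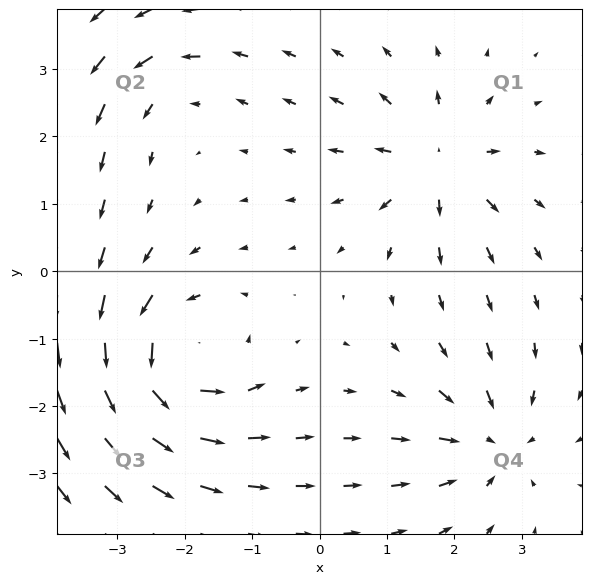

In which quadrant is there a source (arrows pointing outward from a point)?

The source sits at approximately (1.7, 1.6), which lies in quadrant Q1. The divergence there is about +5, positive as expected for a source.

Q1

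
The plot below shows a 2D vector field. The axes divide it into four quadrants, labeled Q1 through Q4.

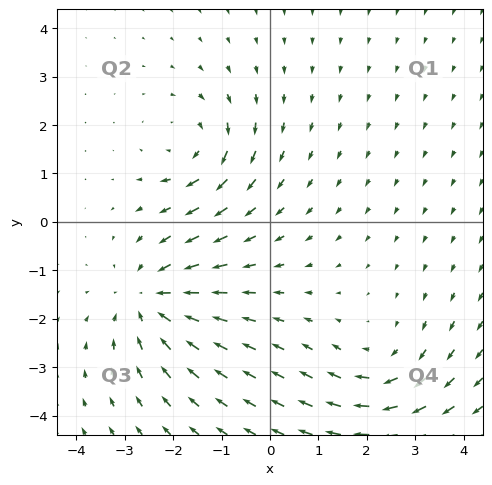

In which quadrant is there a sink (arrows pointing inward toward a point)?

The sink sits at approximately (-2.5, -1.6), which lies in quadrant Q3. The divergence there is about -4, negative as expected for a sink.

Q3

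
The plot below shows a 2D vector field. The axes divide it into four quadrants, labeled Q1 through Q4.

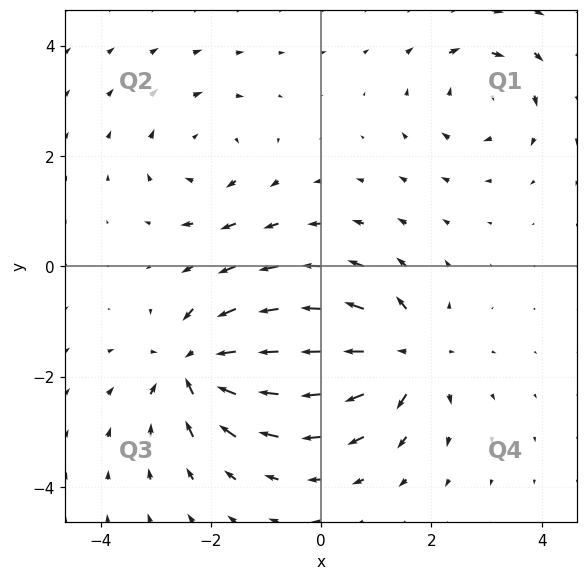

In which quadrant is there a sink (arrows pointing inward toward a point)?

The sink sits at approximately (-2.3, -1.8), which lies in quadrant Q3. The divergence there is about -6, negative as expected for a sink.

Q3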